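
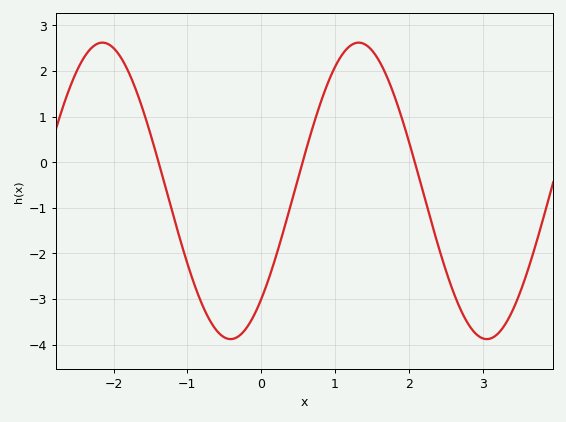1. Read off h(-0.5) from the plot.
-3.8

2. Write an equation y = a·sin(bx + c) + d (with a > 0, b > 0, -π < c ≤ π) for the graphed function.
y = 3.25sin(1.8x - 0.82) - 0.63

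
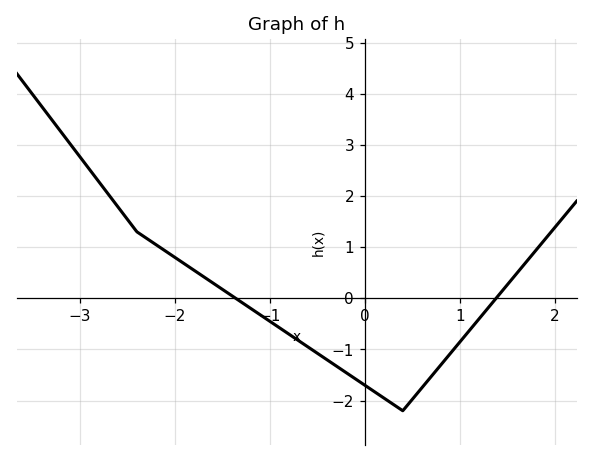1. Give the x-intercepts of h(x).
-1.36, 1.38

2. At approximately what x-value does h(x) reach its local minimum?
0.4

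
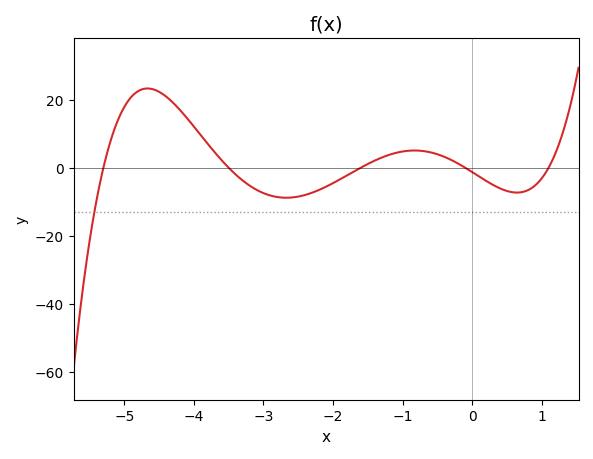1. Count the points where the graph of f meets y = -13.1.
1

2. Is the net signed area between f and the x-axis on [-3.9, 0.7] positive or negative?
negative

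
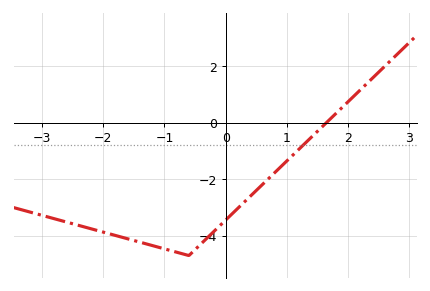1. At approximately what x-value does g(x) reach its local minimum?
-0.599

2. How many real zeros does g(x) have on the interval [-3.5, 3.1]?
1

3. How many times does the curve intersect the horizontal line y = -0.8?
1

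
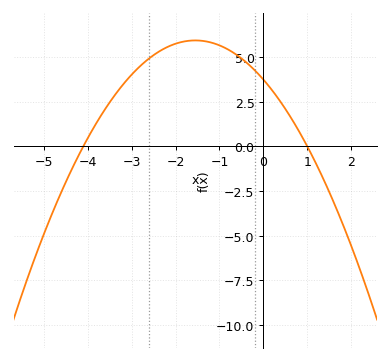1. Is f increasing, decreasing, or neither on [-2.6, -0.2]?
neither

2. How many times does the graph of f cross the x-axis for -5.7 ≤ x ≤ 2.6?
2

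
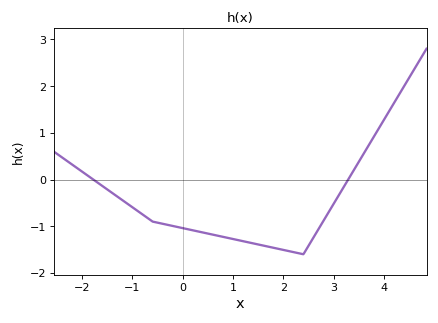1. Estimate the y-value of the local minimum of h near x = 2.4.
-1.6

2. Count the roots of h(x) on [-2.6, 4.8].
2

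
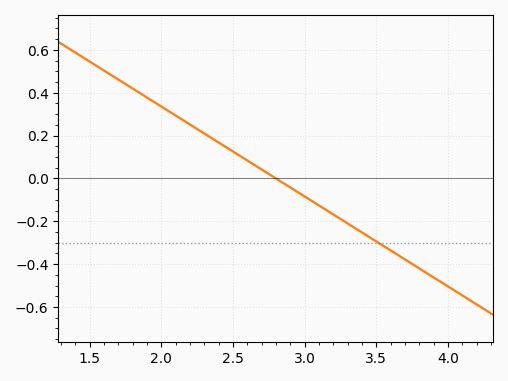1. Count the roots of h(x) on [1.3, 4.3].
1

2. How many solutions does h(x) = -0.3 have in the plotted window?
1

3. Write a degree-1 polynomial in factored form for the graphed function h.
y = -0.42(x - 2.8)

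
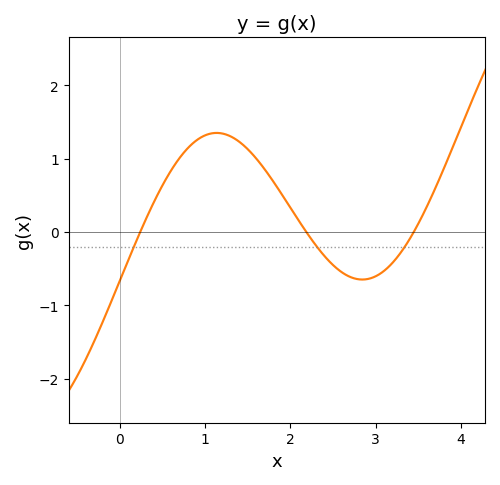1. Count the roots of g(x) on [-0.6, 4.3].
3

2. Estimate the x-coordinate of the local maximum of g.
1.14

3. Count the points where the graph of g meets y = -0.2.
3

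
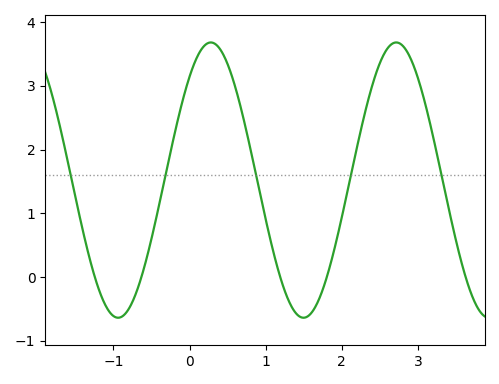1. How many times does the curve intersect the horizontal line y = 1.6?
5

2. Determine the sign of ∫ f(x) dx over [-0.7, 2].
positive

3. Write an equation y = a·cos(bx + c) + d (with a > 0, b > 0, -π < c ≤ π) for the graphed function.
y = 2.16cos(2.6x - 0.72) + 1.52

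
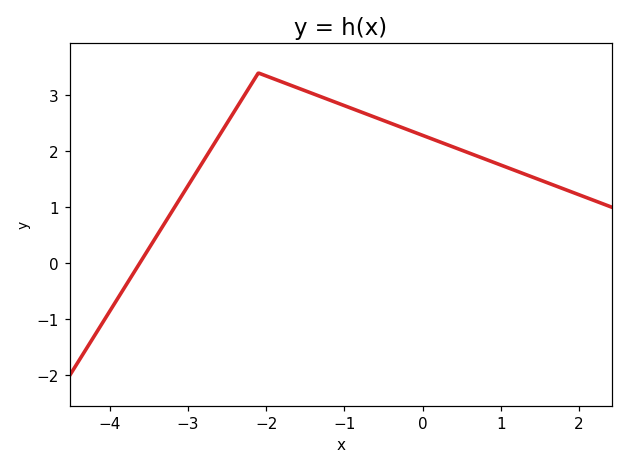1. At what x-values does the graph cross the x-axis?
-3.62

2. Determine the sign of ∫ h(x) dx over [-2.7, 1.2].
positive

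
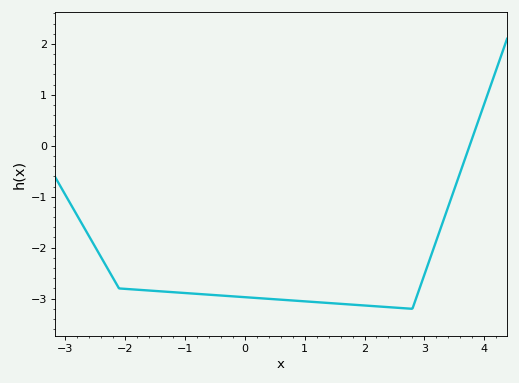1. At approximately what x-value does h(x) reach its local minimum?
2.8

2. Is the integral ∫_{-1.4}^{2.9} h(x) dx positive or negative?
negative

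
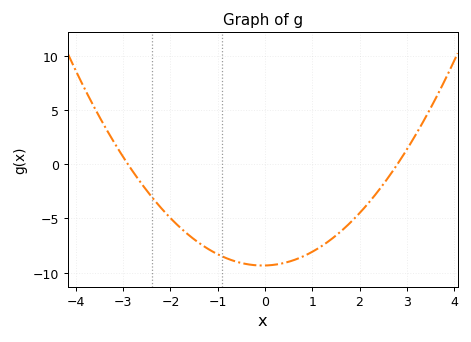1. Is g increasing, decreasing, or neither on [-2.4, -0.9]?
decreasing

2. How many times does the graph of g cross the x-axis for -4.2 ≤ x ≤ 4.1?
2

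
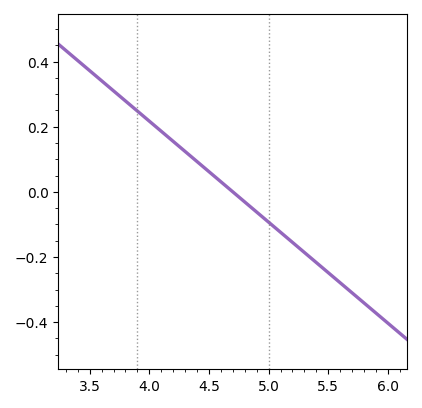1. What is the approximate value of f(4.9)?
-0.062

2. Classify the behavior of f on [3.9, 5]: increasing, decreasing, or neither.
decreasing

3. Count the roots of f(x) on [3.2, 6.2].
1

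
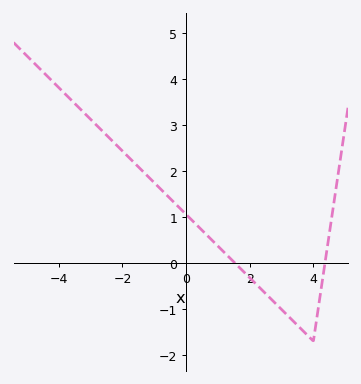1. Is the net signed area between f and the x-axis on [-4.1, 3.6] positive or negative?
positive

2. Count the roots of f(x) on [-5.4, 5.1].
2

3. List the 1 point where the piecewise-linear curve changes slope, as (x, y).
(4, -1.7)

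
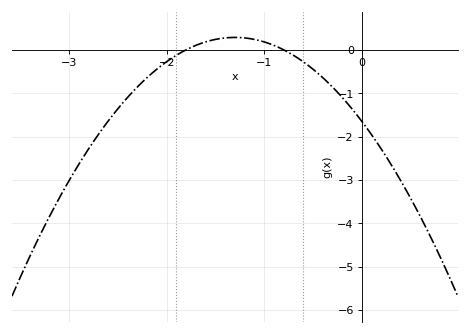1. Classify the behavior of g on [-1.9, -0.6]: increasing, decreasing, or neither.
neither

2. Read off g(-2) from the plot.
-0.3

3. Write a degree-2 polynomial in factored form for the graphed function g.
y = -1.14(x + 1.8)(x + 0.8)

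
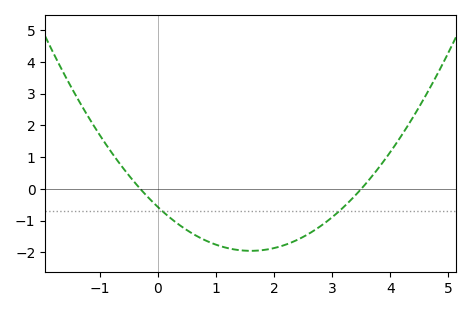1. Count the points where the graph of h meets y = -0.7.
2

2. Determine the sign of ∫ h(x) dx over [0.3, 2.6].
negative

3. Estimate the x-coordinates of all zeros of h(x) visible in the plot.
-0.3, 3.5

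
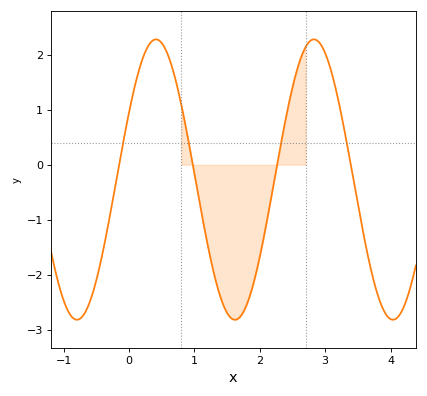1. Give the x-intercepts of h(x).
-0.152, 0.975, 2.26, 3.39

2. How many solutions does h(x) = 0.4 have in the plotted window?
4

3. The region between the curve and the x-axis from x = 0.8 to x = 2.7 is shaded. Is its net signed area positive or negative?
negative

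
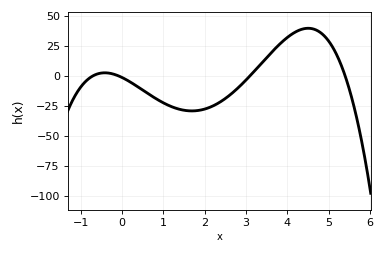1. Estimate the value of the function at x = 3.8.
25.7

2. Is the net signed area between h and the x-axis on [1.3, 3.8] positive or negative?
negative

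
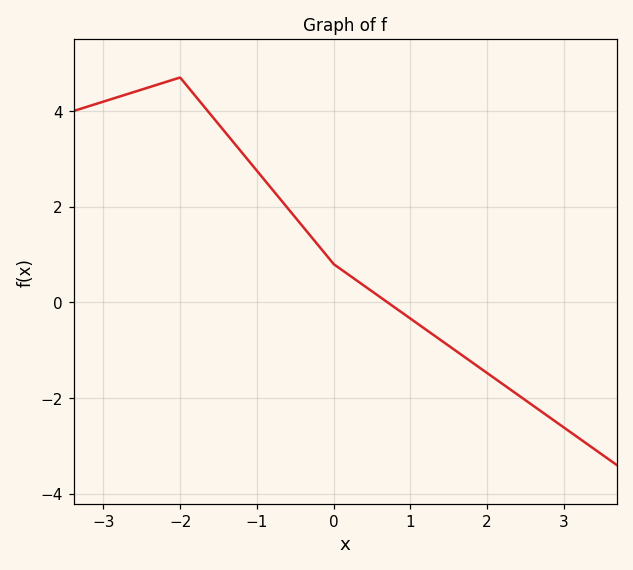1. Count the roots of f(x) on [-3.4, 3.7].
1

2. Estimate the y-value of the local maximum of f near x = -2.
4.6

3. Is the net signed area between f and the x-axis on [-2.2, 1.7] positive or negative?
positive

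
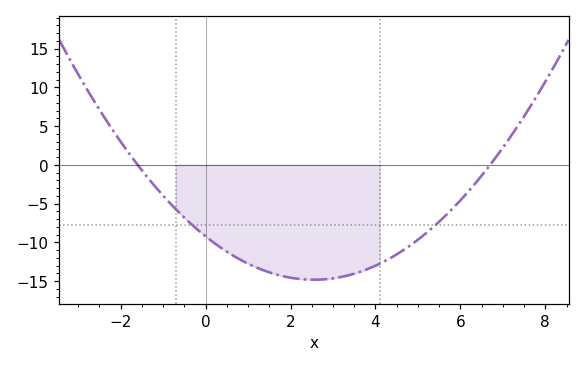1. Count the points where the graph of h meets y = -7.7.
2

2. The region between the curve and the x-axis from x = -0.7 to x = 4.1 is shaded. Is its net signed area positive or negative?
negative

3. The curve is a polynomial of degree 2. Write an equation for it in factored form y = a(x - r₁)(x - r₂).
y = 0.86(x + 1.6)(x - 6.7)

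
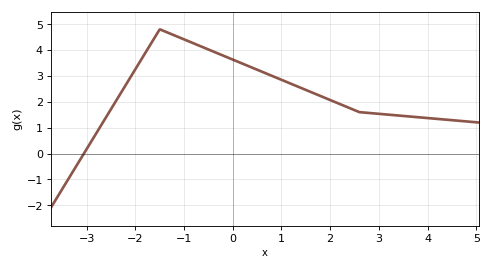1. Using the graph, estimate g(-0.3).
3.86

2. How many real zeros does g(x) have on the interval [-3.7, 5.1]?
1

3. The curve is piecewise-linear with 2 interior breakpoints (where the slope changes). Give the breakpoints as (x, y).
(-1.5, 4.8); (2.6, 1.6)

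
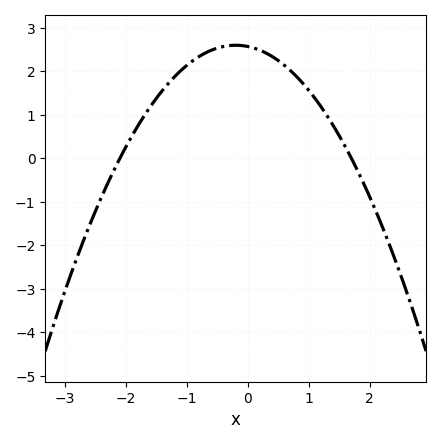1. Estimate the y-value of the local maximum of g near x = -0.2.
2.6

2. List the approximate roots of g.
-2.1, 1.7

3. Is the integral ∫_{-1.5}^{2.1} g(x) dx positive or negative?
positive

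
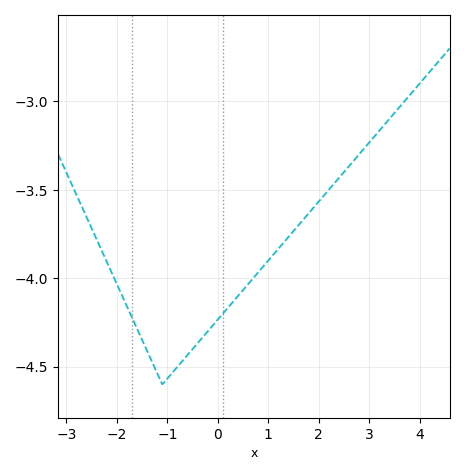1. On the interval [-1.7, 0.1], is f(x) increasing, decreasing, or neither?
neither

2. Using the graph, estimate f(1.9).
-3.6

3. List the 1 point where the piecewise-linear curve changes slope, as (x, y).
(-1.1, -4.6)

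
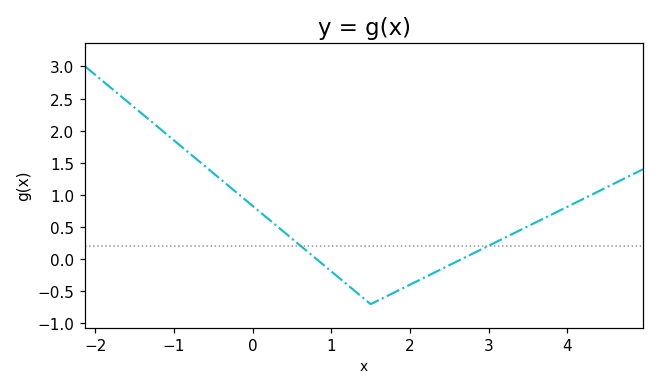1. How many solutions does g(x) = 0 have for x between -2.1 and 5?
2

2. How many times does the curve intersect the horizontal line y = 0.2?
2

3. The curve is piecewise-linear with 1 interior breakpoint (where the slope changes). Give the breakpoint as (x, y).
(1.5, -0.7)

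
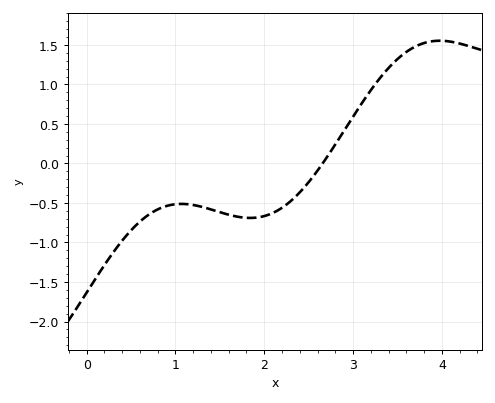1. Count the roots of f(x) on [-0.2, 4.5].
1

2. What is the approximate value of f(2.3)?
-0.45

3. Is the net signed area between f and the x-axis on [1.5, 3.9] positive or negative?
positive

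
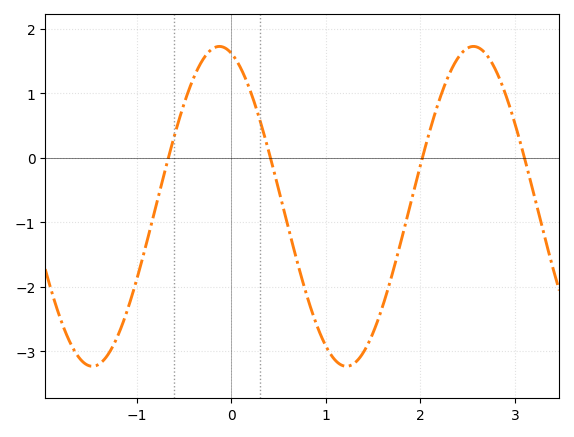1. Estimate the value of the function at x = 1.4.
-3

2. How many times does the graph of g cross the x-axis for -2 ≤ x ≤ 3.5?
4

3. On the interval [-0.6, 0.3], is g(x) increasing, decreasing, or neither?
neither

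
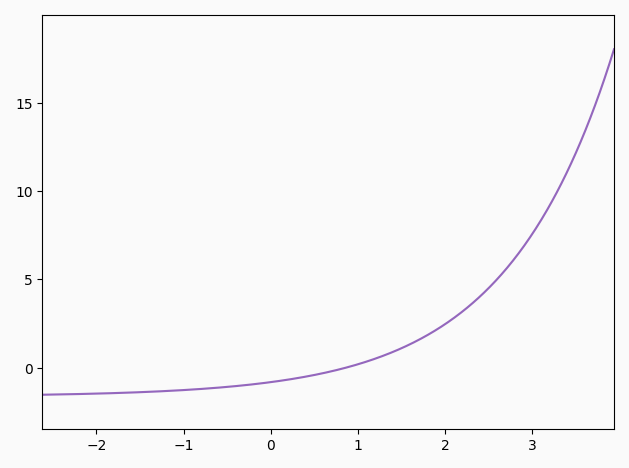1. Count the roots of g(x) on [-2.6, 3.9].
1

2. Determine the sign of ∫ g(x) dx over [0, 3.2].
positive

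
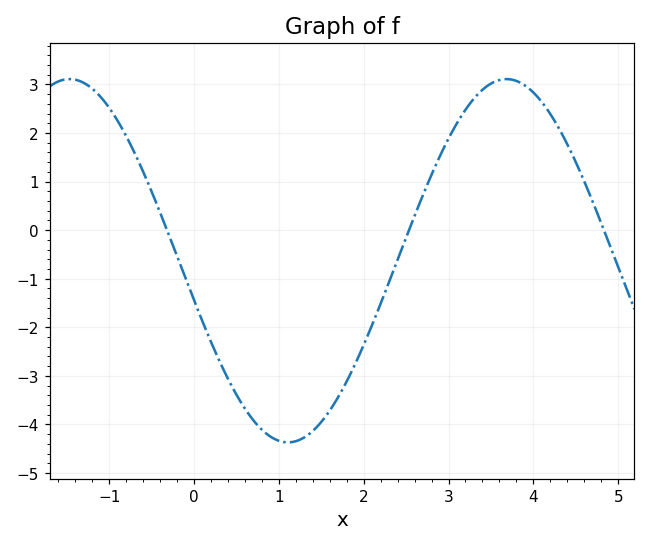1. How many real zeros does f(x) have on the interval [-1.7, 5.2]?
3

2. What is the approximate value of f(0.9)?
-4.3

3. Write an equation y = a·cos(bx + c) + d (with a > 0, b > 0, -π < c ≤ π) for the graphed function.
y = 3.74cos(1.2x + 1.8) - 0.63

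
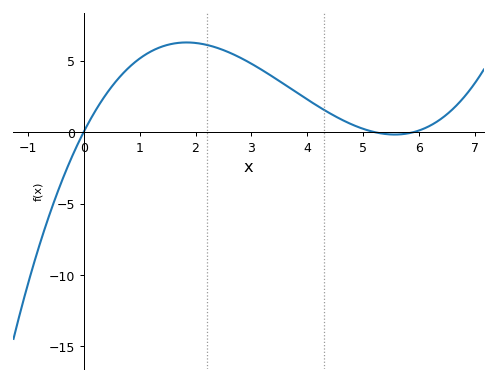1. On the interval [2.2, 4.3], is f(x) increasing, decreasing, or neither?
decreasing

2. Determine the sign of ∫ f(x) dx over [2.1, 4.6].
positive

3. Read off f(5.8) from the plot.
-0.087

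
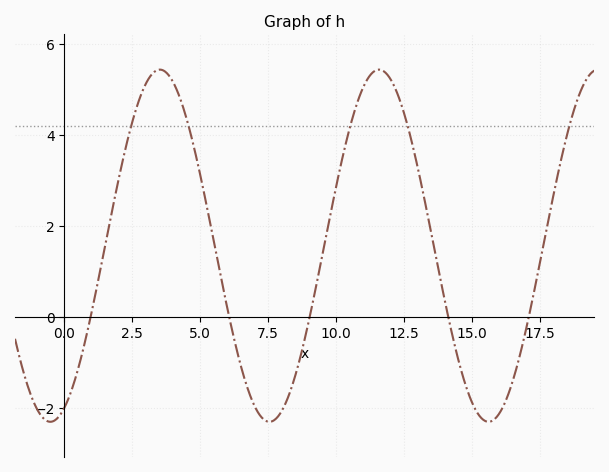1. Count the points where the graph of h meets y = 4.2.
5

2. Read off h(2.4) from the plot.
4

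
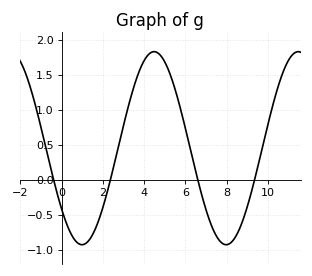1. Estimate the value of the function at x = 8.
-0.95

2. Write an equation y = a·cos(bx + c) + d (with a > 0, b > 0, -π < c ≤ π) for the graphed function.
y = 1.38cos(0.9x + 2.2) + 0.45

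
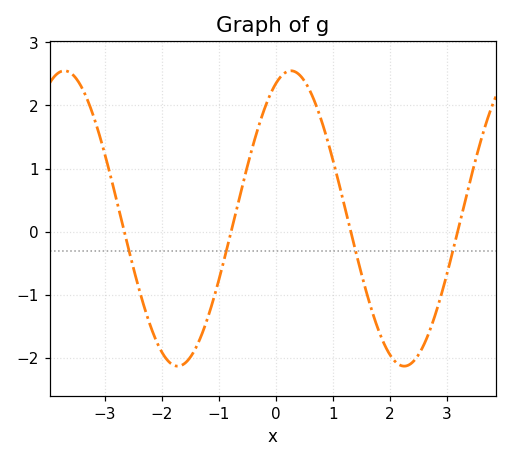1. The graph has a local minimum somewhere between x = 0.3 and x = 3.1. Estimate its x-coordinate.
2.2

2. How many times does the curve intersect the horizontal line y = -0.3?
4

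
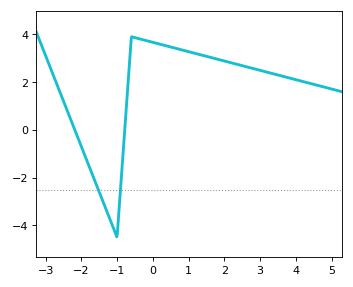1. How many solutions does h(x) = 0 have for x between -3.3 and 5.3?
2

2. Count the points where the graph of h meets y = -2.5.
2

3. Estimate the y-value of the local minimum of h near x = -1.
-4.5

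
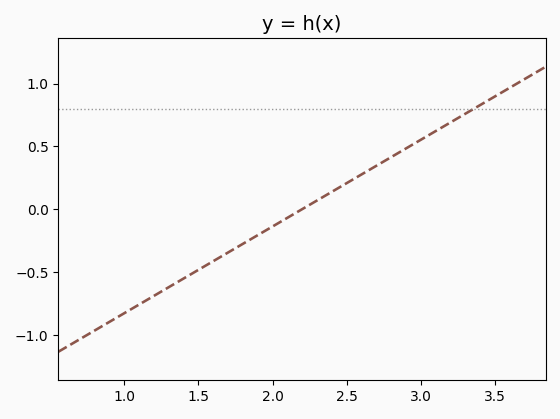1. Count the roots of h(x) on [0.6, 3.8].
1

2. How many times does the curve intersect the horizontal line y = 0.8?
1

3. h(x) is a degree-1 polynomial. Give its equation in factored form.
y = 0.69(x - 2.2)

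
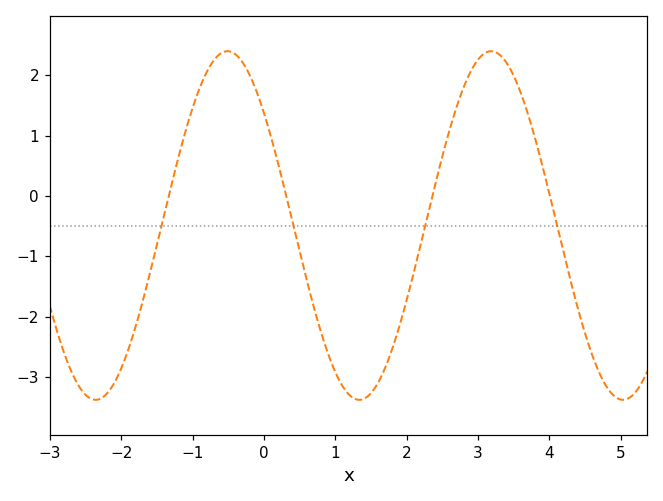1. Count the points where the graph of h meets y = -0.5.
4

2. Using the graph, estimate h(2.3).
-0.3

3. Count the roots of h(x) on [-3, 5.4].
4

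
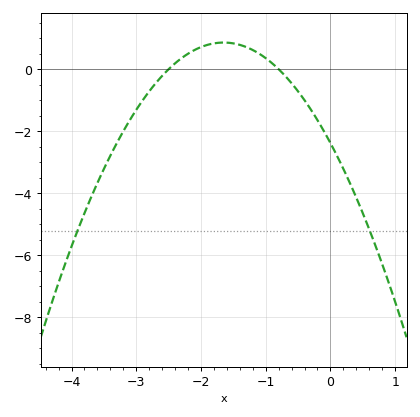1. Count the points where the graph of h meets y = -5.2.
2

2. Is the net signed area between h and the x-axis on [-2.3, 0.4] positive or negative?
negative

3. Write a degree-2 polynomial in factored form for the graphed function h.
y = -1.19(x + 2.5)(x + 0.8)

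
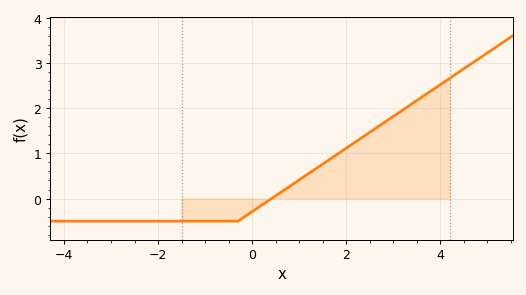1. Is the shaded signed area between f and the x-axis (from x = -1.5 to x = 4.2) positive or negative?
positive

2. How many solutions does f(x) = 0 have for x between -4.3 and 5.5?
1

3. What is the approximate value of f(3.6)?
2.2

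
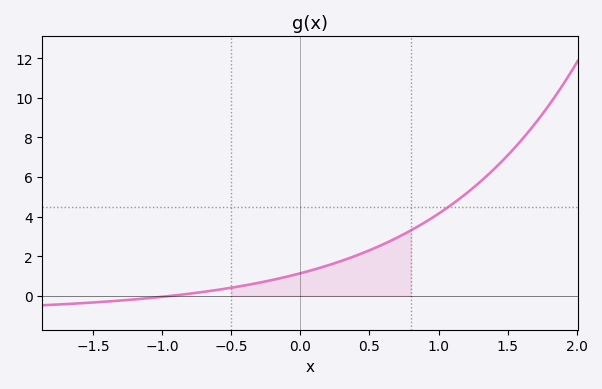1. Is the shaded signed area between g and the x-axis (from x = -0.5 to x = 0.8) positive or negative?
positive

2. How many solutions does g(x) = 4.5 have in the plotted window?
1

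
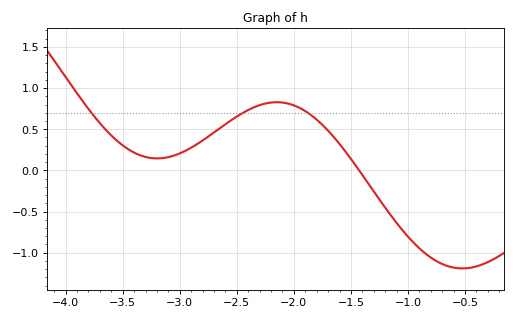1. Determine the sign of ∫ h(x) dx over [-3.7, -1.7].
positive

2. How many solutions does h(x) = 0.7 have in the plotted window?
3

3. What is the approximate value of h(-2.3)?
0.8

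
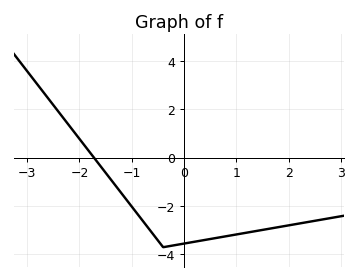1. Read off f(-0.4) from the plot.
-3.7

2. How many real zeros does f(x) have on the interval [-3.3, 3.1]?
1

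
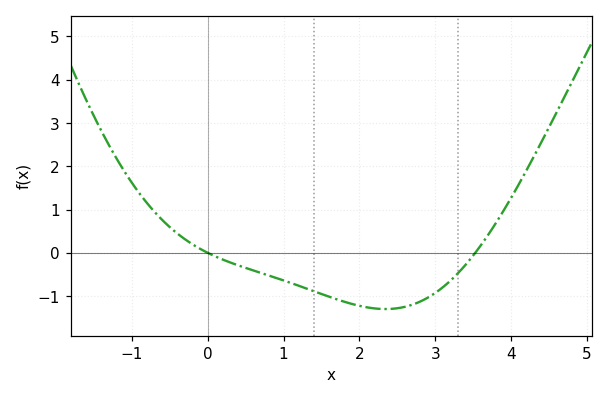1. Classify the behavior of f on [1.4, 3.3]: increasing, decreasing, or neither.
neither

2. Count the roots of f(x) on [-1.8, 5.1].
2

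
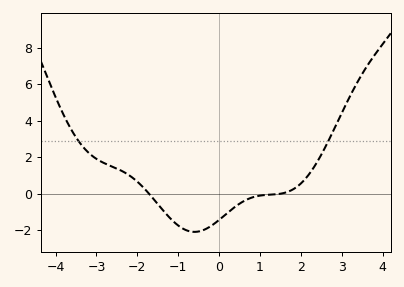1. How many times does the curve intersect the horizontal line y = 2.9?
2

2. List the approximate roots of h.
-1.8, 1.4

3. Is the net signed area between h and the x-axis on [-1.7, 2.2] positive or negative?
negative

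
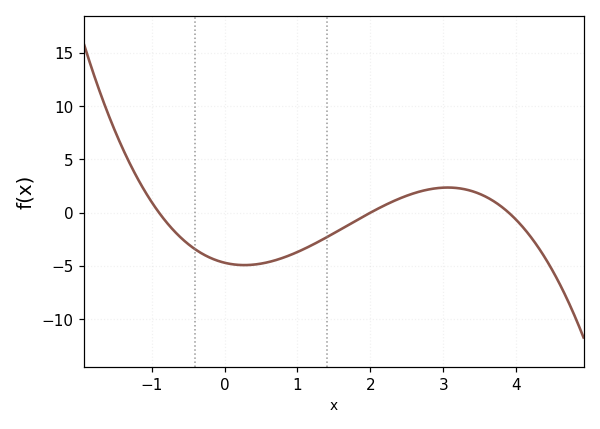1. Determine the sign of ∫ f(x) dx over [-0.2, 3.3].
negative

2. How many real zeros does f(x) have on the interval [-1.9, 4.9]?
3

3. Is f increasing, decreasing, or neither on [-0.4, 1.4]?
neither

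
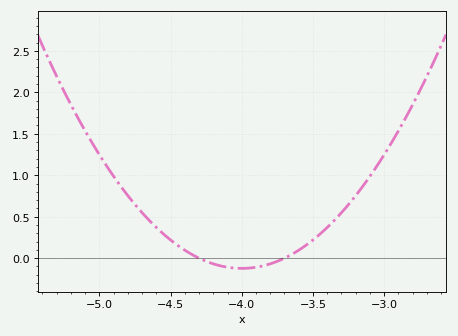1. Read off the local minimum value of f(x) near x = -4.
-0.123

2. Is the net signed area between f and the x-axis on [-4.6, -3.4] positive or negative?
positive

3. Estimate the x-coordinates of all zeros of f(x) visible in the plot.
-4.3, -3.7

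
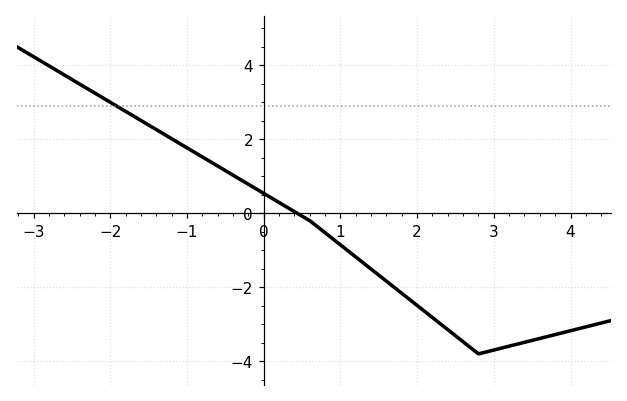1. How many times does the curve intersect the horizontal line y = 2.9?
1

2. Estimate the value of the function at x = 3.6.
-3.4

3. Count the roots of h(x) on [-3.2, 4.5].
1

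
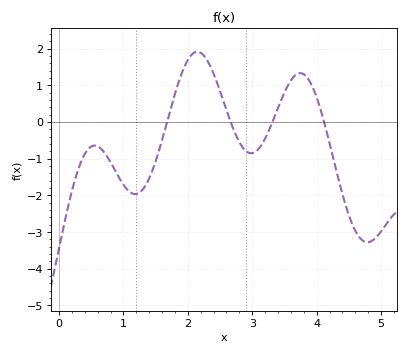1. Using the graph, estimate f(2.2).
1.88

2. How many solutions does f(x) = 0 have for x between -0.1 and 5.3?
4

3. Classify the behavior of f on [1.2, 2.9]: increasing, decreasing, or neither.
neither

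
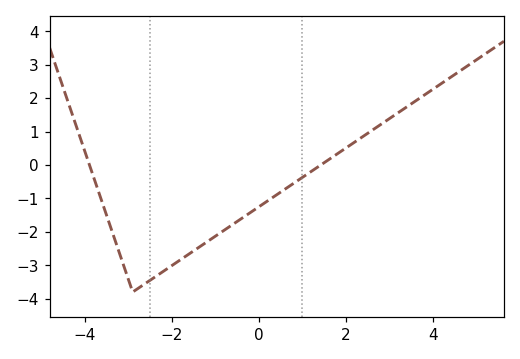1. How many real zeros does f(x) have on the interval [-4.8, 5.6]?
2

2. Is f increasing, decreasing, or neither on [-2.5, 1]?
increasing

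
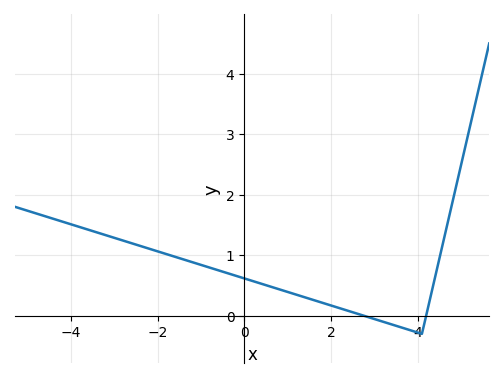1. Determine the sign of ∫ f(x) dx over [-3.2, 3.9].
positive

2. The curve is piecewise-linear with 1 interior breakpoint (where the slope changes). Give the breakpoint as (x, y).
(4.1, -0.3)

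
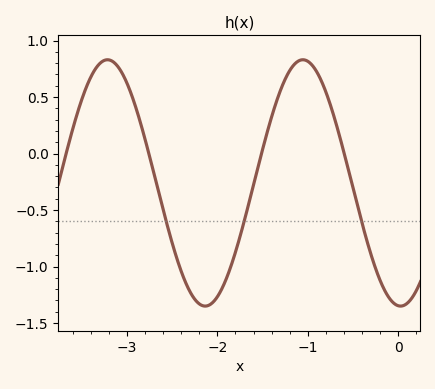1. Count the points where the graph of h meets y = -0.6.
3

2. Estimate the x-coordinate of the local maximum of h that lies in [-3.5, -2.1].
-3.22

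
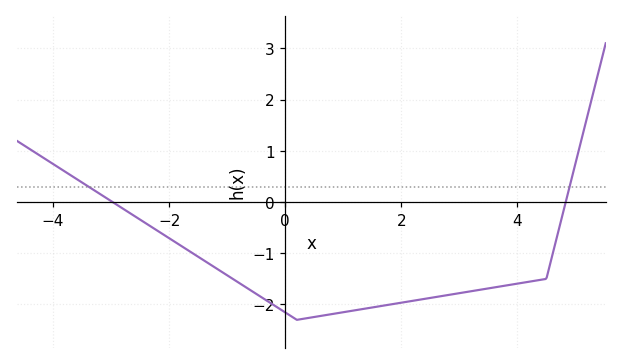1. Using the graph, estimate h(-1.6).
-1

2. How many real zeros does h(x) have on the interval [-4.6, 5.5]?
2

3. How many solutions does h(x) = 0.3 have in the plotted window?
2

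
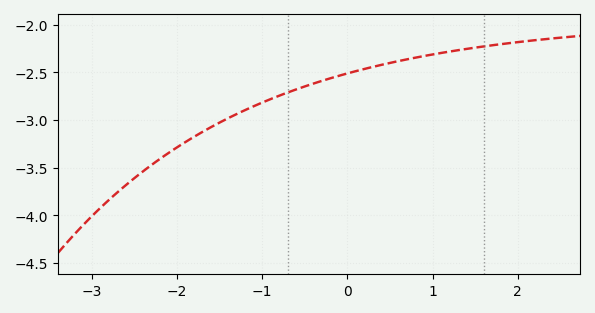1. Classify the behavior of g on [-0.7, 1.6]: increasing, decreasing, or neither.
increasing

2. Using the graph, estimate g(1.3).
-2.27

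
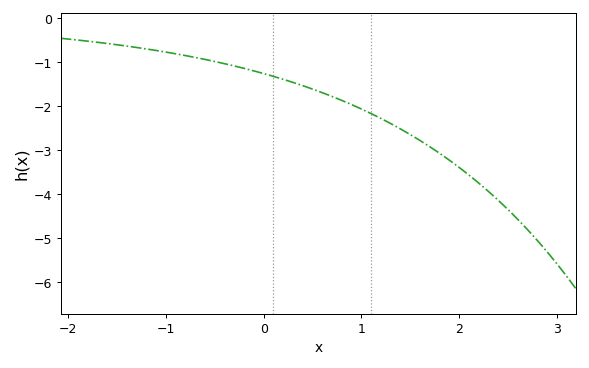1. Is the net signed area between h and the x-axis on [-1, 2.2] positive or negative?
negative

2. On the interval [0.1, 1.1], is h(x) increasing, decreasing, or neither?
decreasing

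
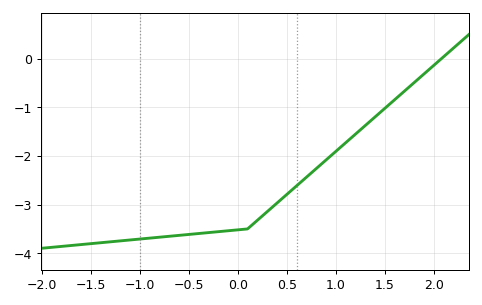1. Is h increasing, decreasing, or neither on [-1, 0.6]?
increasing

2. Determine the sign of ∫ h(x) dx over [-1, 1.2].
negative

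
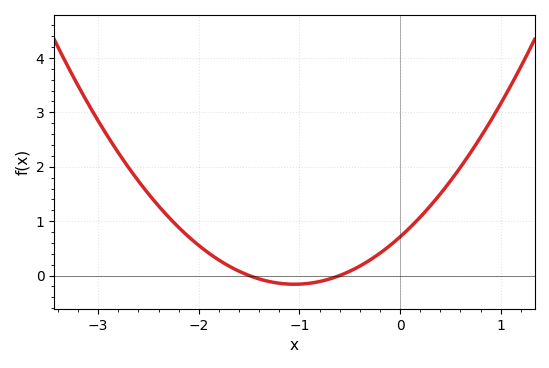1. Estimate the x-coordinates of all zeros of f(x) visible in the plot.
-1.5, -0.6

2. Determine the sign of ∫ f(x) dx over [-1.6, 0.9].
positive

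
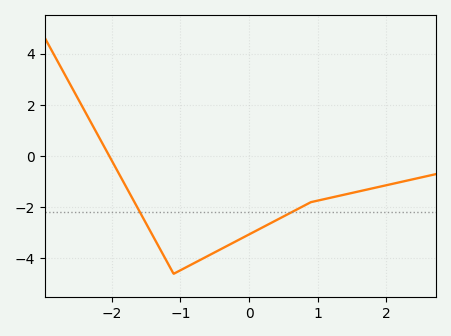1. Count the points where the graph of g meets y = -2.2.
2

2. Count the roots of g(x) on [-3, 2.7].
1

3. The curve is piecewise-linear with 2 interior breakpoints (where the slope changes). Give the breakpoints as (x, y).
(-1.1, -4.6); (0.9, -1.8)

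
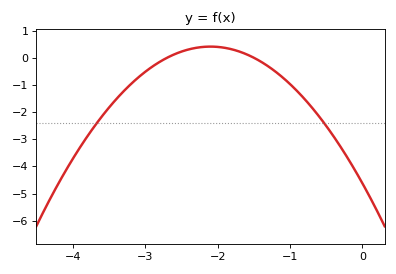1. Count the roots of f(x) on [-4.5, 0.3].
2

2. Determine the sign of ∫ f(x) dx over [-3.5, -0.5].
negative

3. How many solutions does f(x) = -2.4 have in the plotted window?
2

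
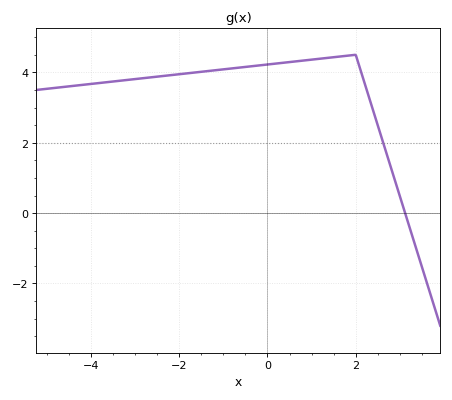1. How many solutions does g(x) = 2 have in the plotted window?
1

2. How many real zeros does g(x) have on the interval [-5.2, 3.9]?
1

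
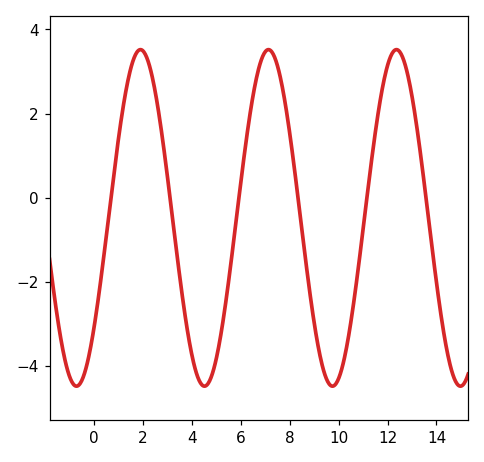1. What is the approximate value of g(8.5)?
-0.784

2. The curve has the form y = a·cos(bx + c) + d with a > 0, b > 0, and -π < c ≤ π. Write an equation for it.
y = 4cos(1.2x - 2.27) - 0.48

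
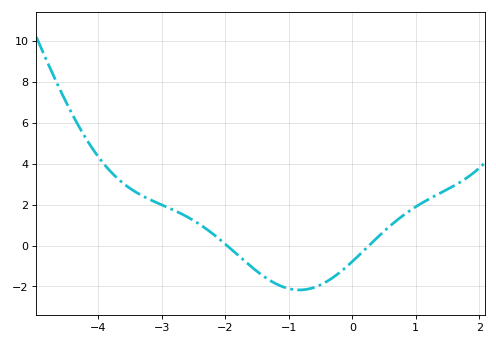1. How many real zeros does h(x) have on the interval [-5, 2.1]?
2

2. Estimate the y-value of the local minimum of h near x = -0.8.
-2.2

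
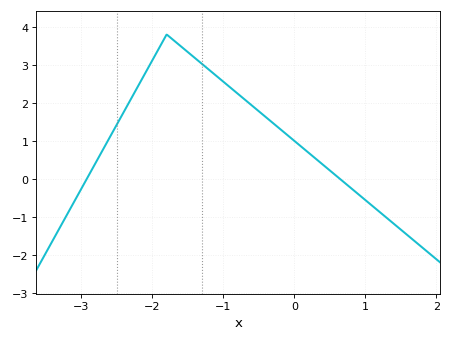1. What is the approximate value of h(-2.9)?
0.087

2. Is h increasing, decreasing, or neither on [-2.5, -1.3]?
neither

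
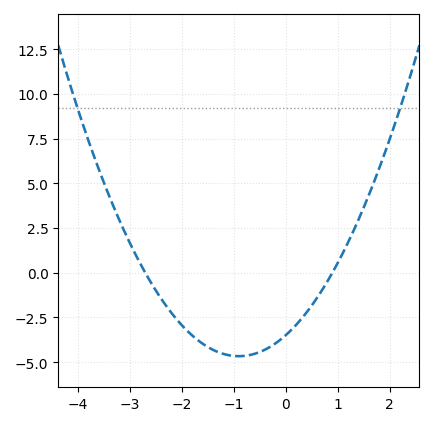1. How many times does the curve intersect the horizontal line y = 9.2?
2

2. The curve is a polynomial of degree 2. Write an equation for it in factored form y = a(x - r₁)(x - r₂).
y = 1.44(x + 2.7)(x - 0.9)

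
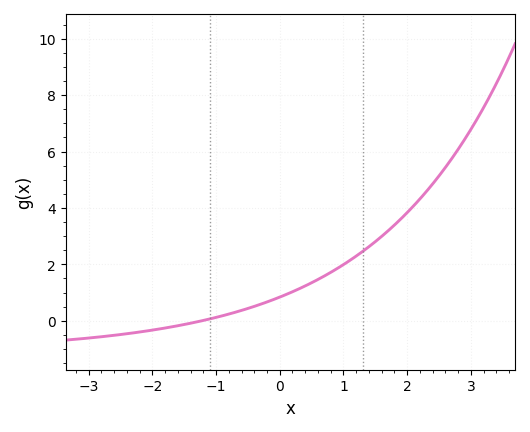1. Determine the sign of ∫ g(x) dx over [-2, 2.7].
positive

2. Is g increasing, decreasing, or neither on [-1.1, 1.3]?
increasing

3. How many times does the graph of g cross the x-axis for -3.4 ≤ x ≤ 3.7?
1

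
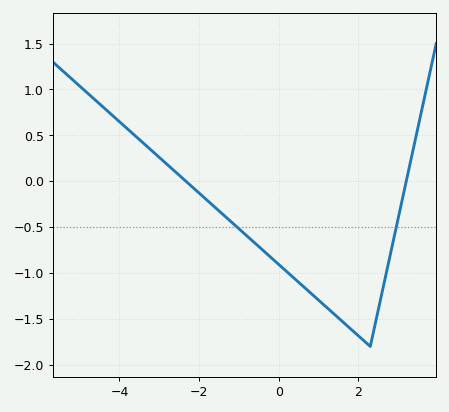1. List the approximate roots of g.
-2.4, 3.2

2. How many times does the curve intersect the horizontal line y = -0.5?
2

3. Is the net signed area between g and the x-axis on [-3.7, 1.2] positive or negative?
negative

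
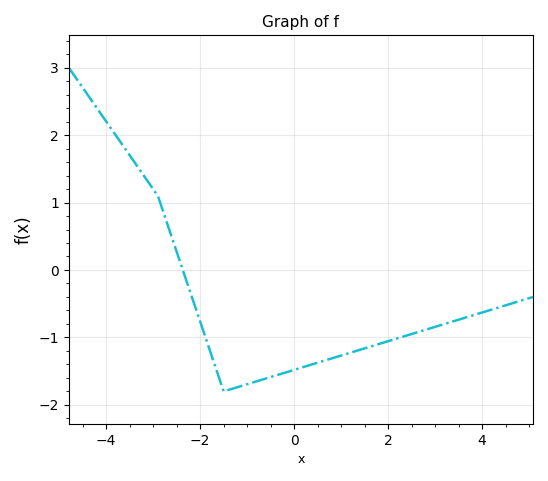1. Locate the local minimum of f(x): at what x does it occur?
-1.5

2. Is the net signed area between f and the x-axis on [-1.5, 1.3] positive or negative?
negative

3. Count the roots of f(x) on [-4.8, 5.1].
1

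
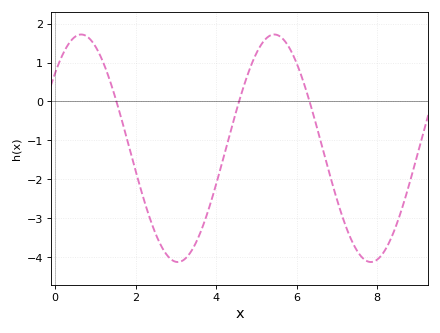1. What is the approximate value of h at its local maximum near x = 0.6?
1.7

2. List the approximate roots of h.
1.6, 4.6, 6.4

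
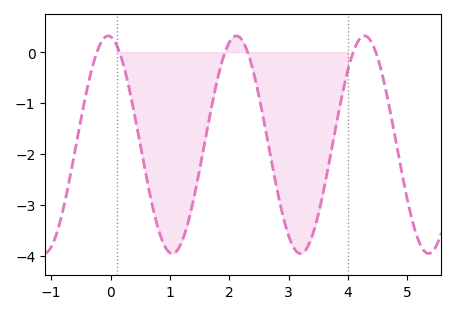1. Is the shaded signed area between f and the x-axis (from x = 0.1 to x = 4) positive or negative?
negative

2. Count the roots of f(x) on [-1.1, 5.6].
6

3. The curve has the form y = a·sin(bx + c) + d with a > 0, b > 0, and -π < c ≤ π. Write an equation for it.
y = 2.14sin(2.91x + 1.69) - 1.82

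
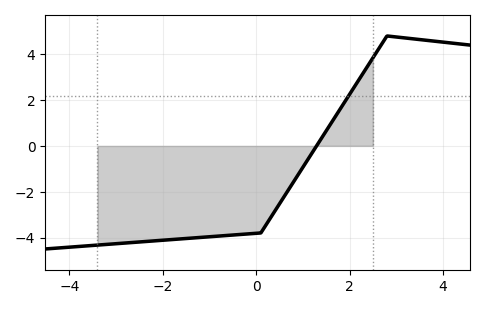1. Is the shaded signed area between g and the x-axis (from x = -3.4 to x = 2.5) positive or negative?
negative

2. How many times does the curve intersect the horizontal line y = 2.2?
1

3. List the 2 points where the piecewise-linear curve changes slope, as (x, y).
(0.1, -3.8); (2.8, 4.8)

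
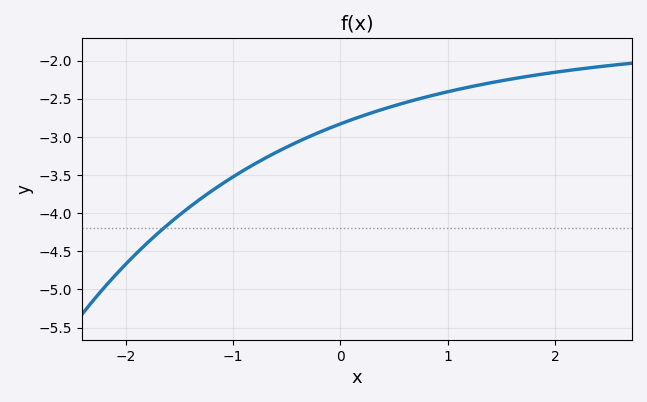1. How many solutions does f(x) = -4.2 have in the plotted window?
1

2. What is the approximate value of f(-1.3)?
-3.81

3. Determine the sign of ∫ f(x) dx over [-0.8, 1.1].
negative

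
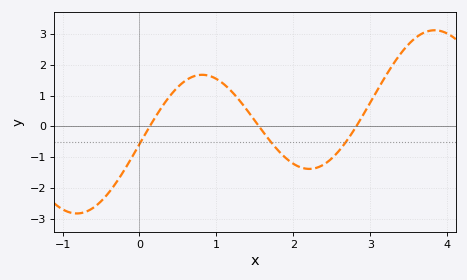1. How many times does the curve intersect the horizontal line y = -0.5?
3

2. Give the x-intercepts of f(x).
0.1, 1.6, 2.8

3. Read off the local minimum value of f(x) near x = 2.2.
-1.4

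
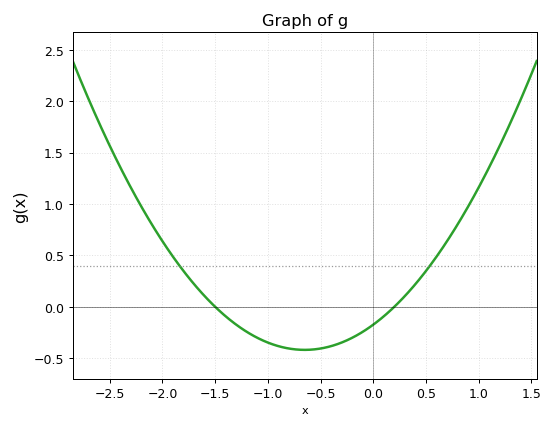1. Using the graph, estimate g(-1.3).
-0.15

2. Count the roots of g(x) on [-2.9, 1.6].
2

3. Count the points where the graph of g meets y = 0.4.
2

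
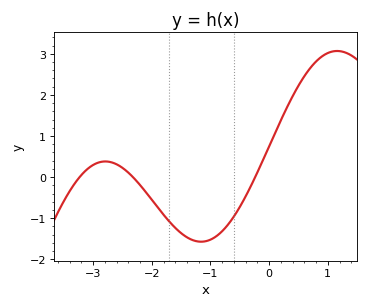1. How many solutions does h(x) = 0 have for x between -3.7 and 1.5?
3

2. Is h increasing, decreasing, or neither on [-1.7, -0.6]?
neither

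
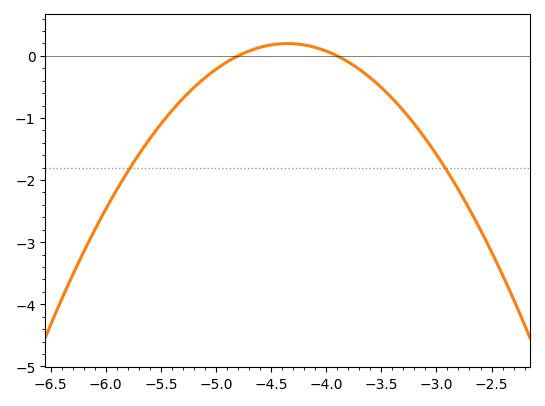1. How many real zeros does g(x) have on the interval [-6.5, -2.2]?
2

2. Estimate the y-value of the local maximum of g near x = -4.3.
0.2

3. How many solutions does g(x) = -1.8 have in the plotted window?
2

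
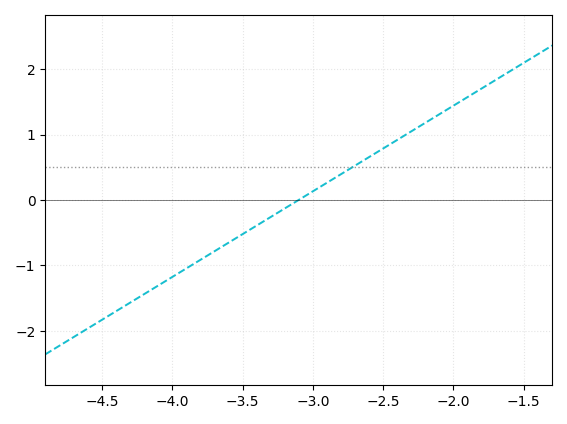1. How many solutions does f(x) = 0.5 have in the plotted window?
1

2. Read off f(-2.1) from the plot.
1.31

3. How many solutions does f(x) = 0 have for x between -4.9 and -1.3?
1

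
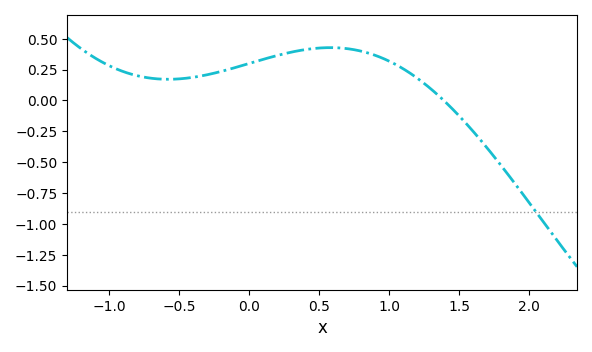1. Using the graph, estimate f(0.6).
0.45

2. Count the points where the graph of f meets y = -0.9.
1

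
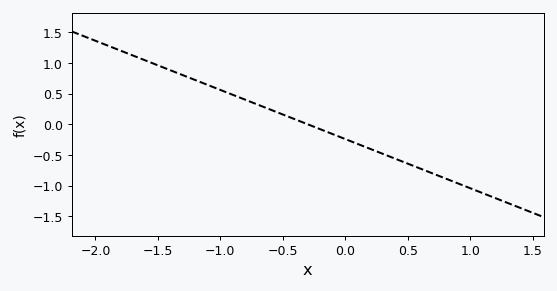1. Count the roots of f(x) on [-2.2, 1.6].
1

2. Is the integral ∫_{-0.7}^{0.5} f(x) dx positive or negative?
negative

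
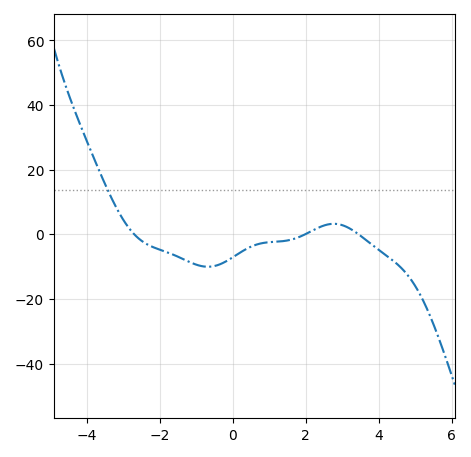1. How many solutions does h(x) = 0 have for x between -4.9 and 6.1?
3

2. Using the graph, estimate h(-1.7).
-6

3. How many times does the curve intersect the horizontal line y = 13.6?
1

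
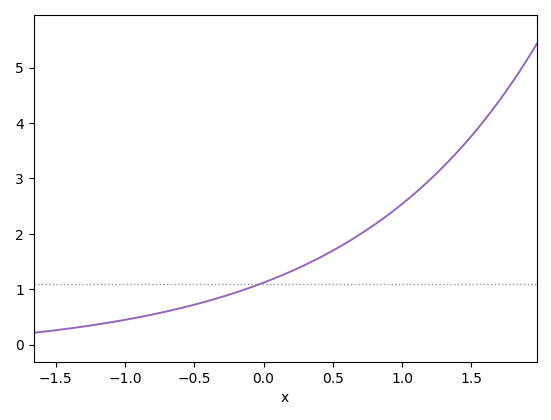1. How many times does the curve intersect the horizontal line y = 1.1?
1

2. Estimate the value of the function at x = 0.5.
1.7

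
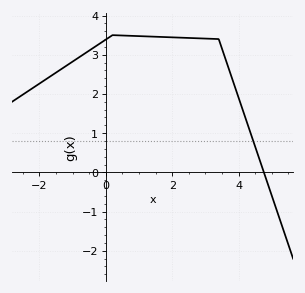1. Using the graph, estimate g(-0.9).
2.88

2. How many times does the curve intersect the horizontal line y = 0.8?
1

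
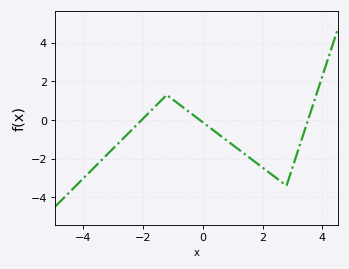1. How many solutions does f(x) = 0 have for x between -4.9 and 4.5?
3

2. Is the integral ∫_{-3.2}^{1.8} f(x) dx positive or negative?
negative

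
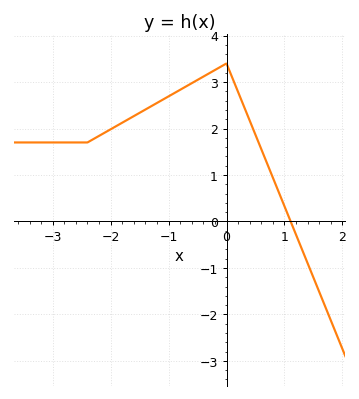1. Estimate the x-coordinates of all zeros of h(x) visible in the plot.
1.1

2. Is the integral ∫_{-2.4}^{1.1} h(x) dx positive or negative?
positive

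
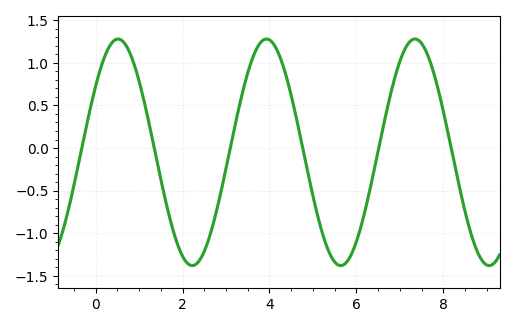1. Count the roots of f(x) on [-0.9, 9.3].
6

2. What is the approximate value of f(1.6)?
-0.6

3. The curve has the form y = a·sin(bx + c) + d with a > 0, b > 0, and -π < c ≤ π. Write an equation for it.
y = 1.33sin(1.8x + 0.62) - 0.05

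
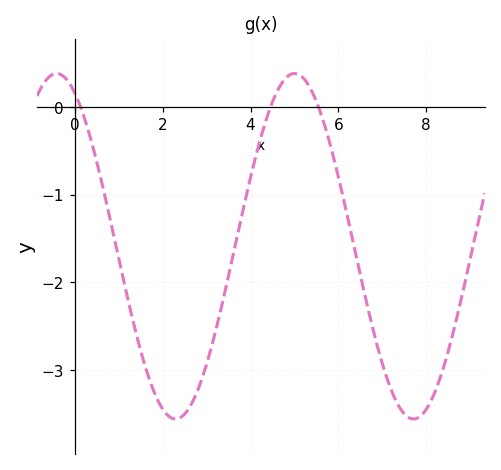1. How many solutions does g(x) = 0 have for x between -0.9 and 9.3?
3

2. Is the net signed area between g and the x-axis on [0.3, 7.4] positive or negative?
negative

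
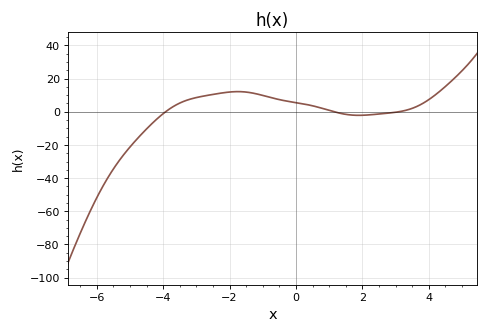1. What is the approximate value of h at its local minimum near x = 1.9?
-2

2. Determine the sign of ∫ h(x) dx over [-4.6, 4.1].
positive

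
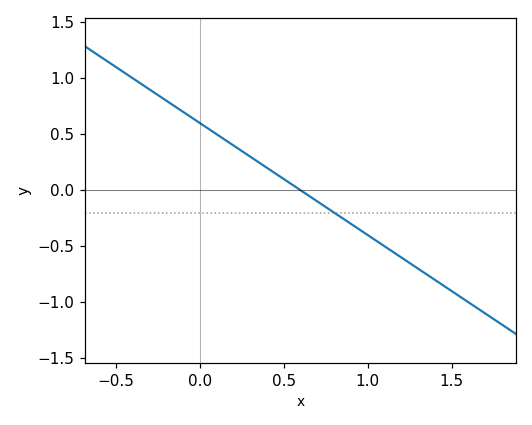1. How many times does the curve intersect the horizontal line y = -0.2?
1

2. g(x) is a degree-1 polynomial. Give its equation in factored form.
y = -1(x - 0.6)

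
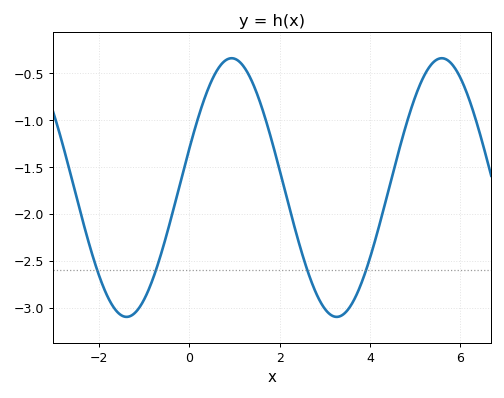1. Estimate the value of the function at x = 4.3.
-1.95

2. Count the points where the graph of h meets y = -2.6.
4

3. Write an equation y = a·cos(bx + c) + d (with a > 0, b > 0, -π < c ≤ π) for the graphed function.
y = 1.38cos(1.35x - 1.26) - 1.72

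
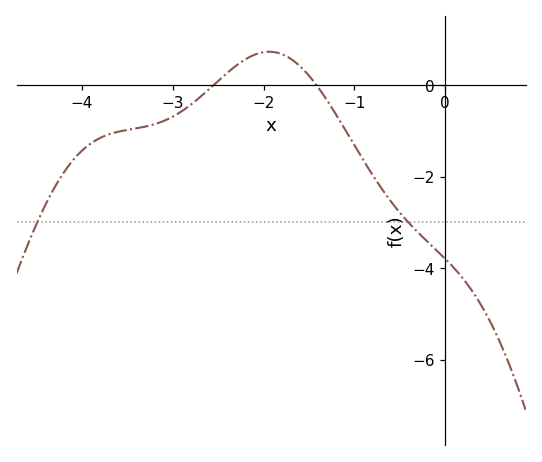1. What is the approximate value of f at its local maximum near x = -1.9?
0.8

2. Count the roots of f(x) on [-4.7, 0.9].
2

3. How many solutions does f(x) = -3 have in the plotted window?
2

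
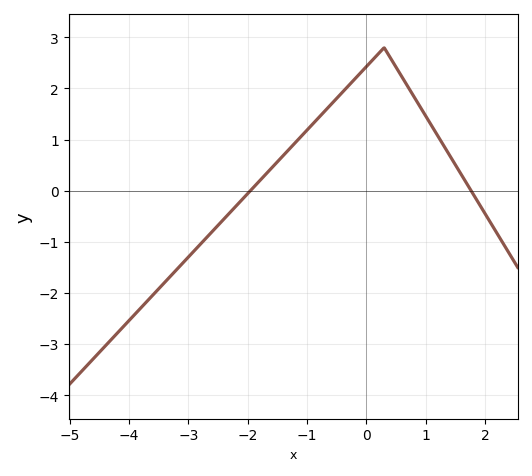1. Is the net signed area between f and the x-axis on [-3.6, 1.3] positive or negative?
positive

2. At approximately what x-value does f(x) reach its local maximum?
0.4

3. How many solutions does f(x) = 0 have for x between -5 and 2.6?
2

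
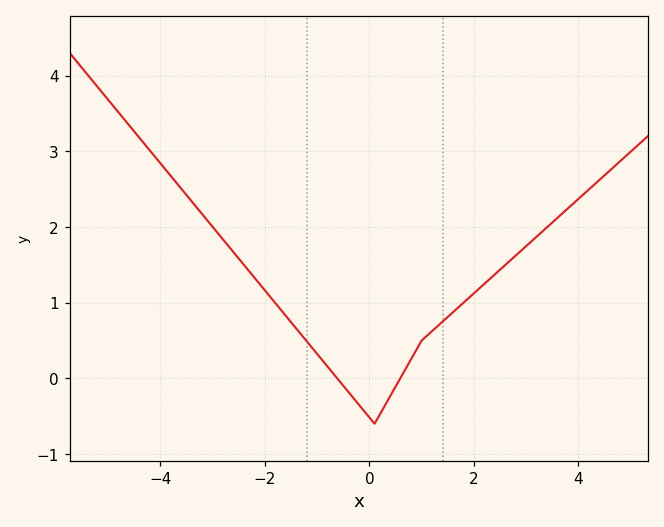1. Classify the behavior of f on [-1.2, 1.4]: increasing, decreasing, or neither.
neither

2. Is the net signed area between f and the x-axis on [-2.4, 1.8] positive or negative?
positive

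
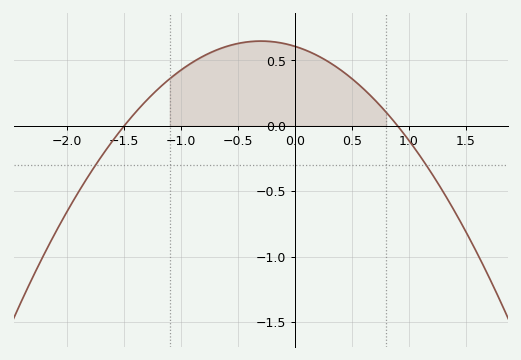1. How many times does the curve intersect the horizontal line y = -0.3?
2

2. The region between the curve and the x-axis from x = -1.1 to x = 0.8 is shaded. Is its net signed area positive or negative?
positive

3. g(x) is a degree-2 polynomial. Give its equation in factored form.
y = -0.45(x + 1.5)(x - 0.9)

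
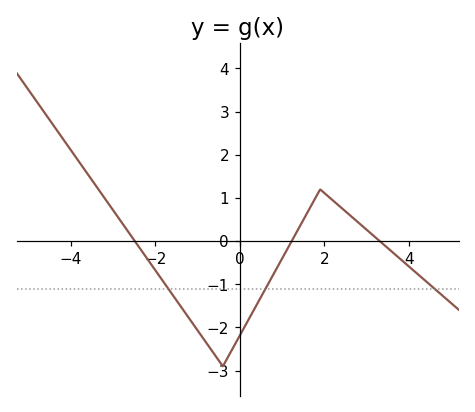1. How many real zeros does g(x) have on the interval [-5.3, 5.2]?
3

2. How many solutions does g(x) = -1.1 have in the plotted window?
3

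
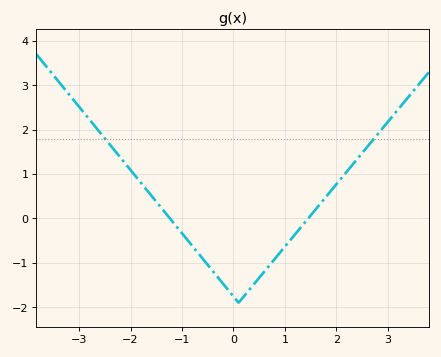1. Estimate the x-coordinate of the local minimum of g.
0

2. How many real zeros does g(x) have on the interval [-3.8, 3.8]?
2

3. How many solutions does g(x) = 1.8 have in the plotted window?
2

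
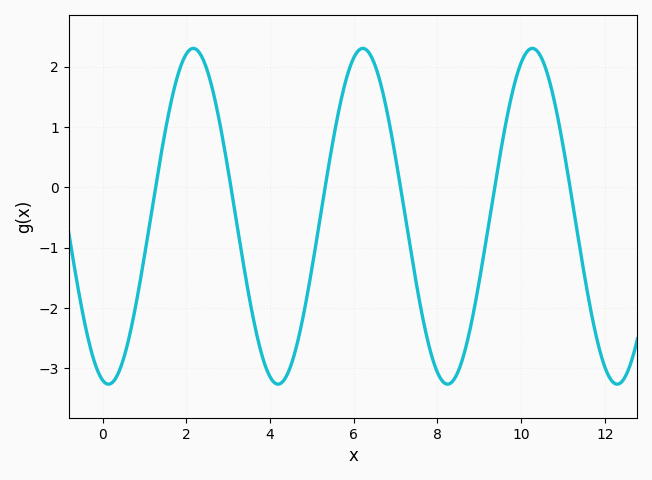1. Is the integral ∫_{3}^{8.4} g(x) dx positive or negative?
negative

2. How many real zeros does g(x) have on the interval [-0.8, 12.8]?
6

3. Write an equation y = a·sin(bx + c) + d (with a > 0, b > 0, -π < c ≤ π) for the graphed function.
y = 2.78sin(1.55x - 1.78) - 0.48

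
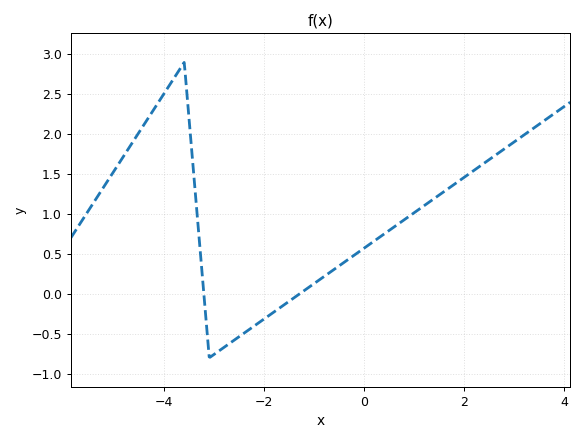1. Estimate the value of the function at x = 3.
1.9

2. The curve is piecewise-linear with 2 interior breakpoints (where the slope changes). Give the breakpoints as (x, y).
(-3.6, 2.9); (-3.1, -0.8)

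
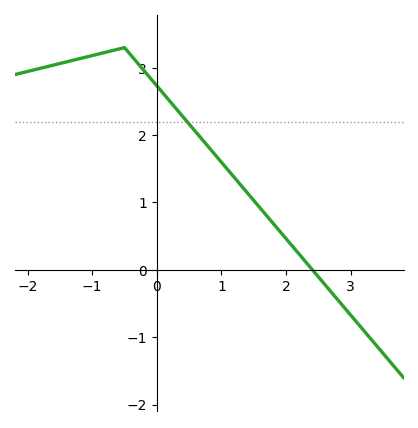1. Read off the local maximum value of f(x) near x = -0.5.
3.3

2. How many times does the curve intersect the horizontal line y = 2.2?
1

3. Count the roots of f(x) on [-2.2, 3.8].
1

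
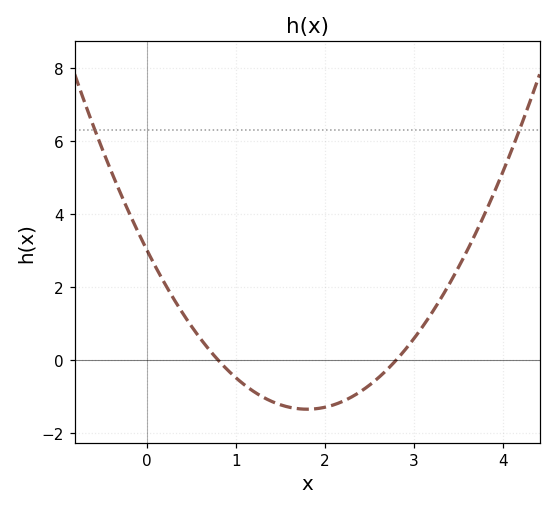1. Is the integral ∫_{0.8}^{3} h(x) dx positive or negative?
negative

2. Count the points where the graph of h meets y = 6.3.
2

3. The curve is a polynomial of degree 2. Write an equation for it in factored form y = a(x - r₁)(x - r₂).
y = 1.35(x - 0.8)(x - 2.8)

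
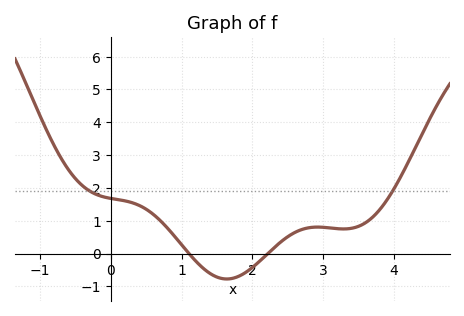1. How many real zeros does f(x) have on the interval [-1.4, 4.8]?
2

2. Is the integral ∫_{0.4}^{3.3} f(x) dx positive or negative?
positive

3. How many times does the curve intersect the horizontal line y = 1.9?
2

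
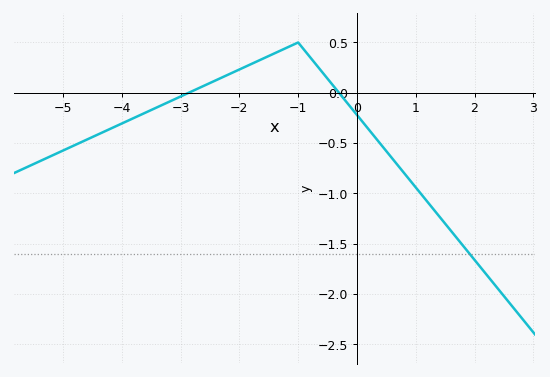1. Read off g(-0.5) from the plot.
0.14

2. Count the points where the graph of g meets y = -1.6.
1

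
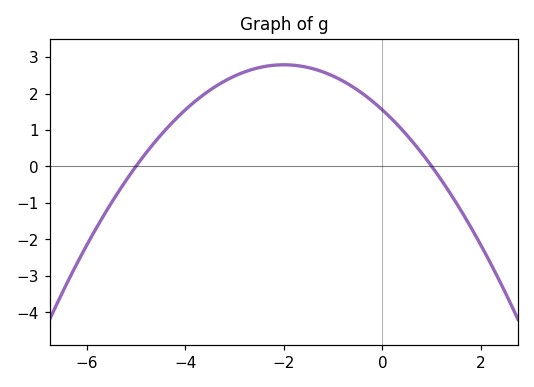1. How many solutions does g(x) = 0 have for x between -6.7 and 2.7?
2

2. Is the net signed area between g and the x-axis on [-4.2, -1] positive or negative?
positive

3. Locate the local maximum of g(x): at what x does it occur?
-2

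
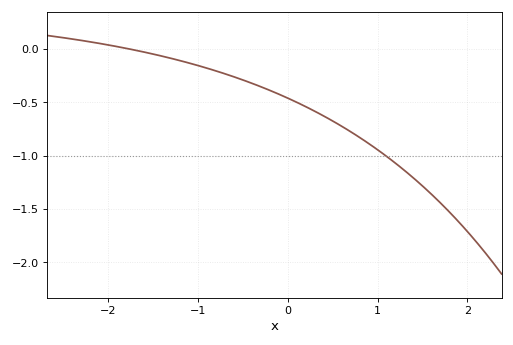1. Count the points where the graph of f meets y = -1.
1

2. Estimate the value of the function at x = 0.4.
-0.65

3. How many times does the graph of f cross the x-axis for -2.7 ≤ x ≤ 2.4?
1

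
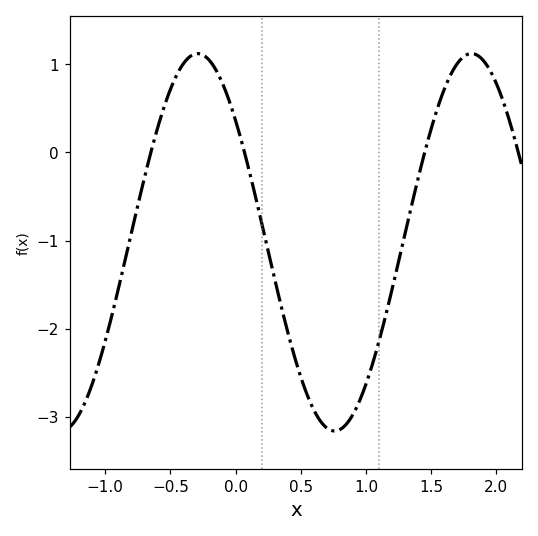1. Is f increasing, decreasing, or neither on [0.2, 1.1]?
neither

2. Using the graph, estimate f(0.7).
-3.1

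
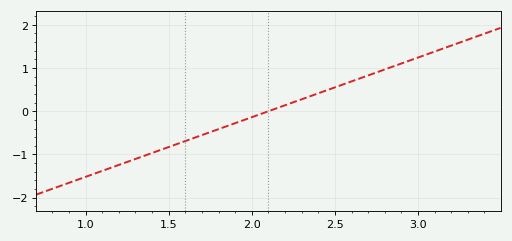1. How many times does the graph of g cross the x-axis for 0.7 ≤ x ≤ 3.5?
1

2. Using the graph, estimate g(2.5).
0.6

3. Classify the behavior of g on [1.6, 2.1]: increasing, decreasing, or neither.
increasing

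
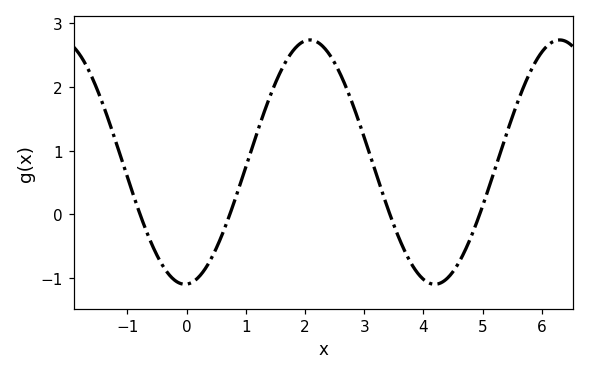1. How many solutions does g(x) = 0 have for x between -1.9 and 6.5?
4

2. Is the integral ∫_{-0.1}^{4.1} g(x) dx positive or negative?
positive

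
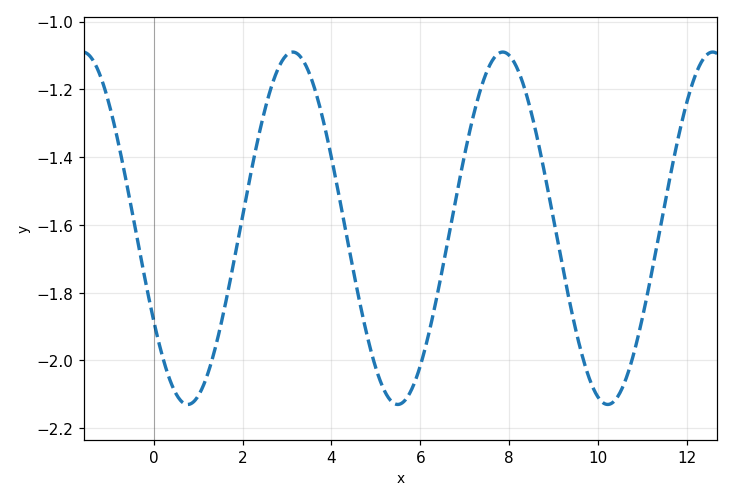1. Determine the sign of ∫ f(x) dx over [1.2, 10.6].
negative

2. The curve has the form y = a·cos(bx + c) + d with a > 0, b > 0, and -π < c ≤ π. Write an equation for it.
y = 0.52cos(1.3x + 2.1) - 1.61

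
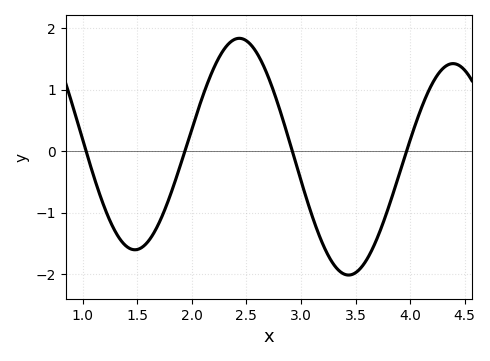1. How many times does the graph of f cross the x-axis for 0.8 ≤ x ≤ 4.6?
4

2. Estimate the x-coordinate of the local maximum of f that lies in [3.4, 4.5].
4.4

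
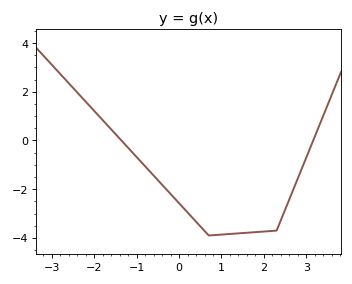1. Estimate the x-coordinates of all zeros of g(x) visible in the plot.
-1.4, 3.2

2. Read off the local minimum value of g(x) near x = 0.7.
-3.8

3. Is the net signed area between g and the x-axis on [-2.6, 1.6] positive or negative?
negative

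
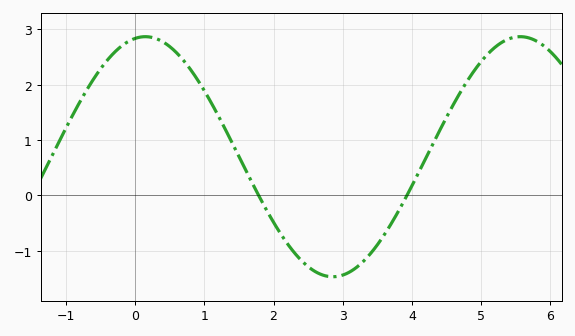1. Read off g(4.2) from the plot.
0.7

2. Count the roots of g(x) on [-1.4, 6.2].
2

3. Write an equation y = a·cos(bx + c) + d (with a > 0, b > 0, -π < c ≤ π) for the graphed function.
y = 2.17cos(1.2x - 0.17) + 0.7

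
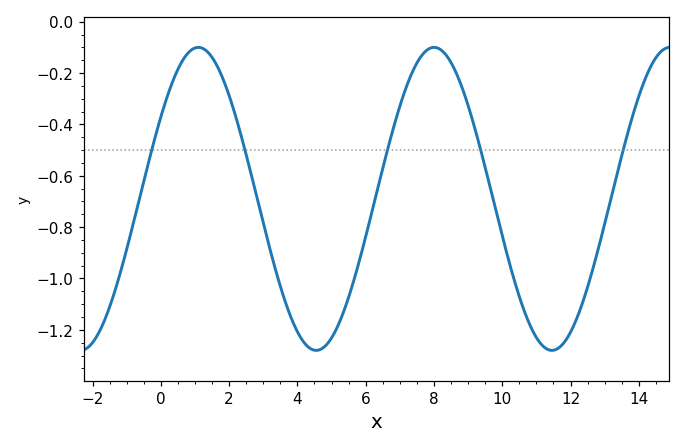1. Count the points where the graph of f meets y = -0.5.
5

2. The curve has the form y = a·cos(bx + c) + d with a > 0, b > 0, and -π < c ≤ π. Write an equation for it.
y = 0.59cos(0.91x - 1) - 0.69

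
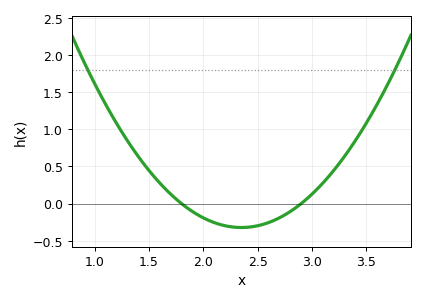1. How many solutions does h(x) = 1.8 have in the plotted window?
2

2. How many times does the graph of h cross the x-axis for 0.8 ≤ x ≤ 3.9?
2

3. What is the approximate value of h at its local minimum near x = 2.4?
-0.321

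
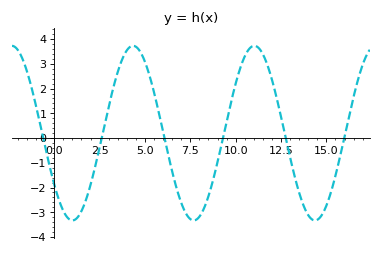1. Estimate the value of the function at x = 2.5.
-0.4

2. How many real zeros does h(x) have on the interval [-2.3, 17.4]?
6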